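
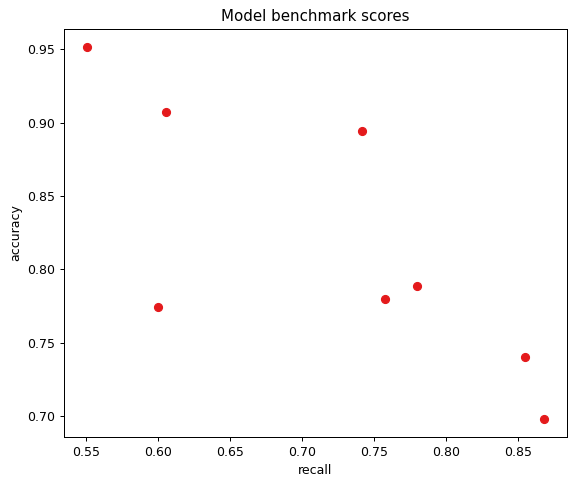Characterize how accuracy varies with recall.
negative, strong

Points are negatively correlated; strong (|r| ≈ 0.8).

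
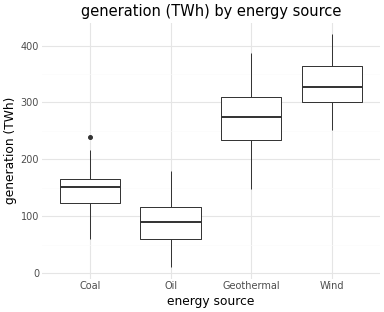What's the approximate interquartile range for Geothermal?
≈ 80

Q3 ≈ 320, Q1 ≈ 240; IQR ≈ 80.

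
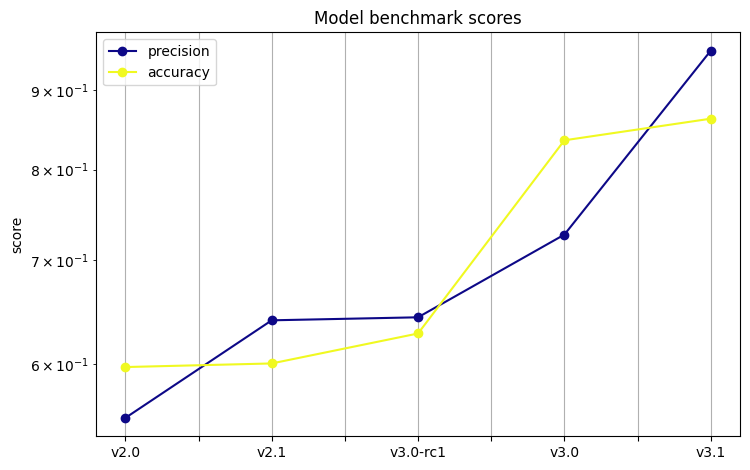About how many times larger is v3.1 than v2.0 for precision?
≈ 1.73×

v3.1 ≈ 0.95, v2.0 ≈ 0.55; 0.95/0.55 ≈ 1.73.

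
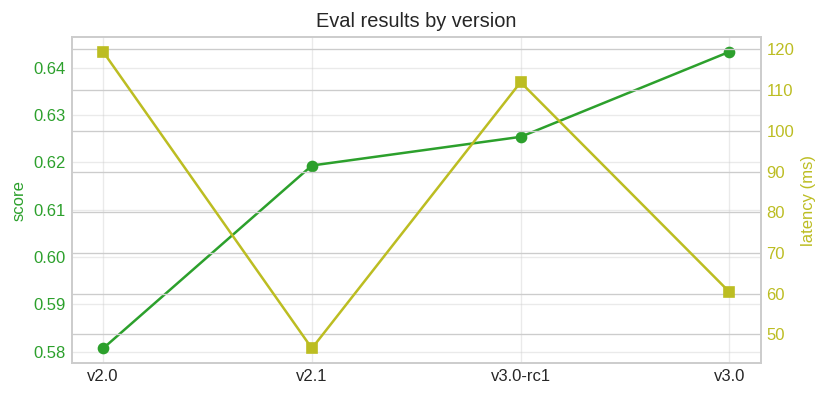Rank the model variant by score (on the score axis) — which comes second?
Top 3 (on the score axis): v3.0 ≈ 0.64, v3.0-rc1 ≈ 0.63, v2.1 ≈ 0.62.

v3.0-rc1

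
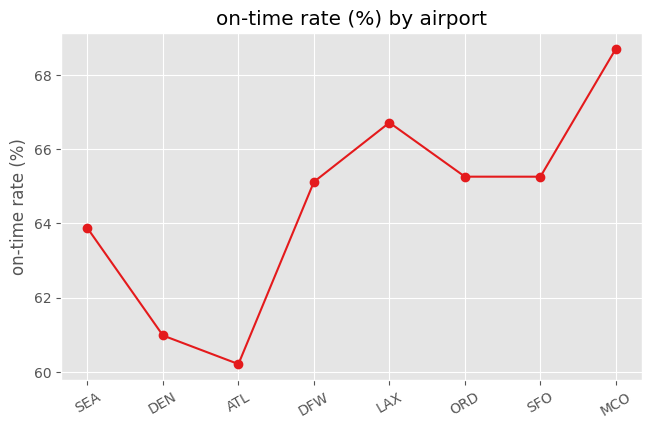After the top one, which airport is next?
LAX

Top 3: MCO ≈ 69, LAX ≈ 67, ORD ≈ 65.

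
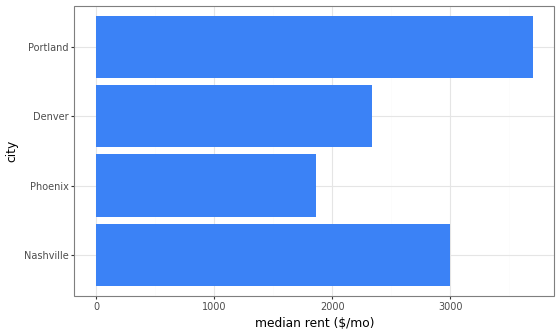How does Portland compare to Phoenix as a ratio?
Portland ≈ 3500, Phoenix ≈ 2000; 3500/2000 ≈ 1.75.

≈ 1.75×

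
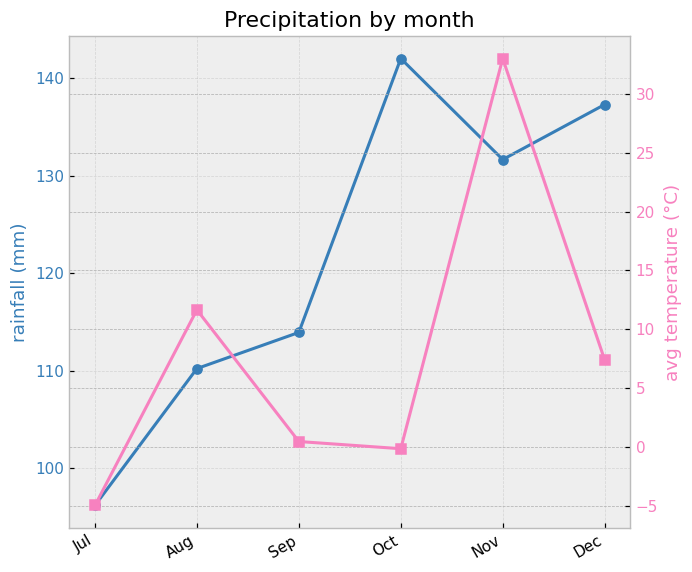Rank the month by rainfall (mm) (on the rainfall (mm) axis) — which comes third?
Nov

Top 4 (on the rainfall (mm) axis): Oct ≈ 140, Dec ≈ 135, Nov ≈ 130, Sep ≈ 115.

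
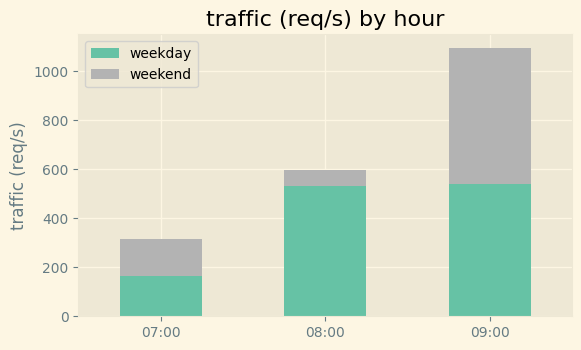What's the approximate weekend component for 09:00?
≈ 600

weekend top ≈ 1100, bottom ≈ 500; segment ≈ 600.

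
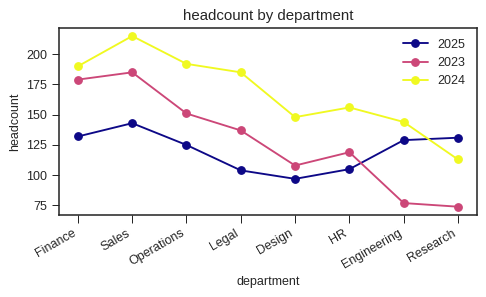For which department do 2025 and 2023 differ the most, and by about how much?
Research, ≈ 60

Research: 2025 ≈ 140, 2023 ≈ 80 → gap ≈ 60. Next-largest (Engineering) is only ≈ 40.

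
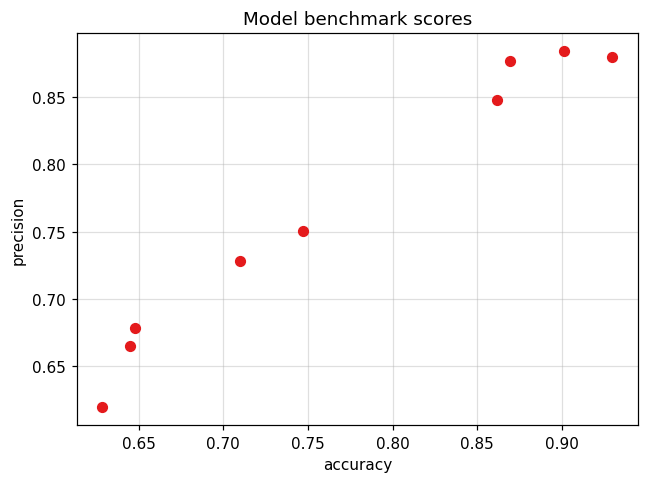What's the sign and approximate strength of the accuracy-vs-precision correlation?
positive, strong

Points are positively correlated; strong (|r| ≈ 1.0).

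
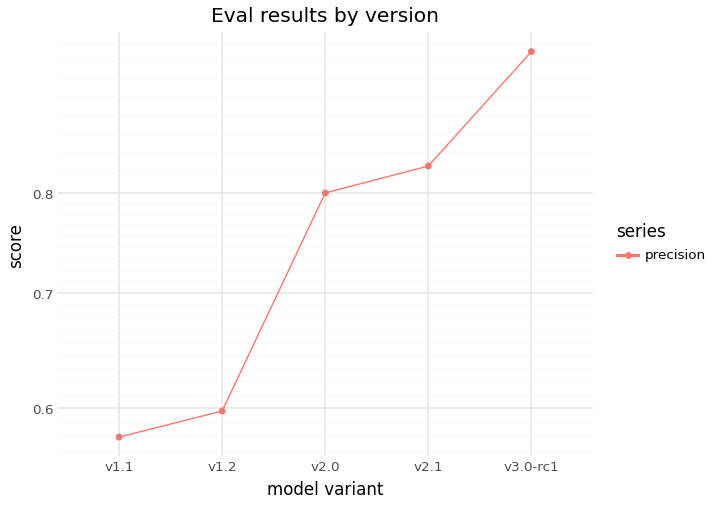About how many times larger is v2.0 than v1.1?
v2.0 ≈ 0.80, v1.1 ≈ 0.60; 0.80/0.60 ≈ 1.33.

≈ 1.33×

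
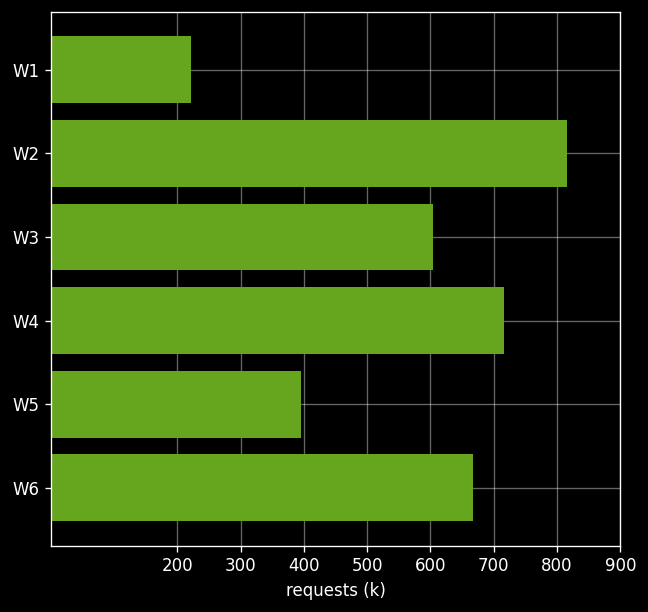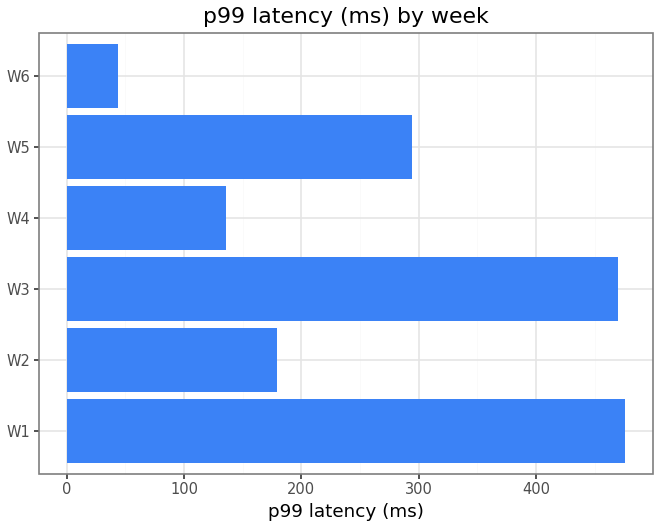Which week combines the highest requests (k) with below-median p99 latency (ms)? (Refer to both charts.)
W2

Chart 2 median p99 latency (ms) ≈ 250; below-median weeks: W2, W4, W6. Among those, W2 has the highest requests (k) (≈ 800).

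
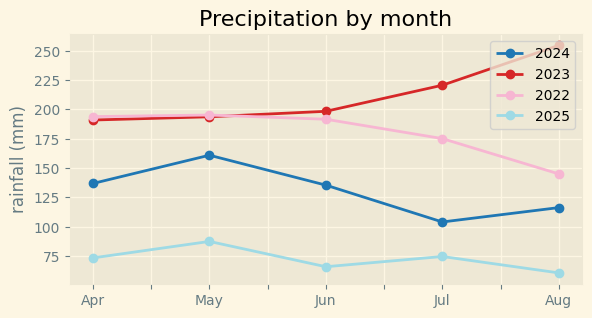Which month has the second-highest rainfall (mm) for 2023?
Jul

Top 3 for 2023: Aug ≈ 260, Jul ≈ 220, Jun ≈ 200.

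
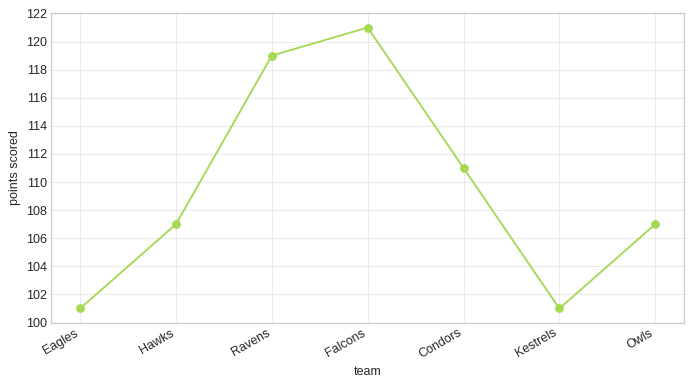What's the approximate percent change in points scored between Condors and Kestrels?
≈ -10.7%

Condors ≈ 112, Kestrels ≈ 100; (100 − 112) / 112 ≈ -10.7%.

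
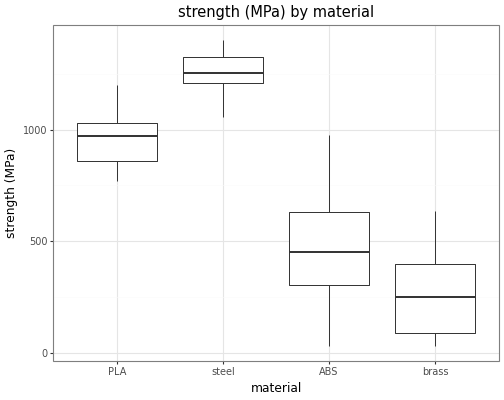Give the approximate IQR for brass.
Q3 ≈ 400, Q1 ≈ 100; IQR ≈ 300.

≈ 300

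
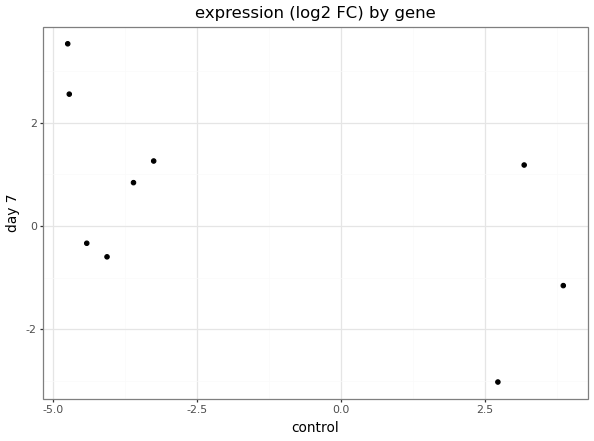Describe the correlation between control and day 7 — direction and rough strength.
Points are negatively correlated; moderate (|r| ≈ 0.6).

negative, moderate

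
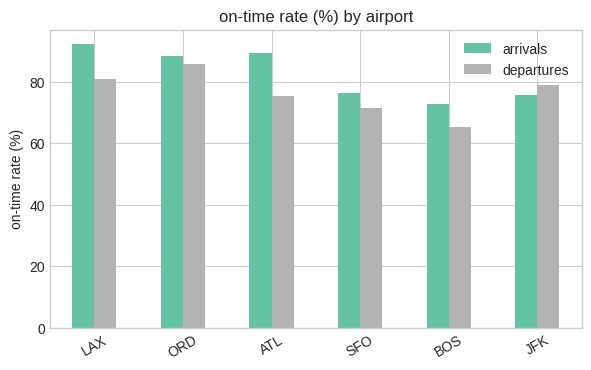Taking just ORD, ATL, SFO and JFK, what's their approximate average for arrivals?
(90 + 90 + 80 + 80) / 4 ≈ 85.

≈ 85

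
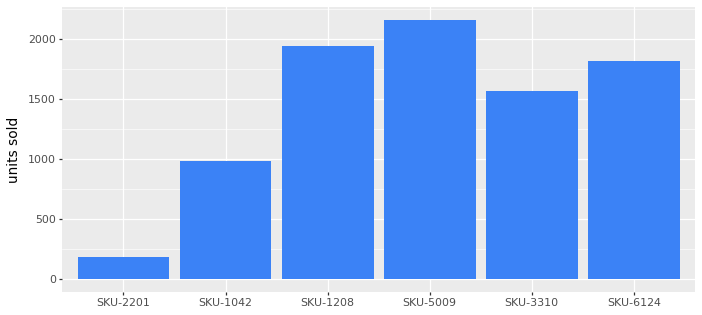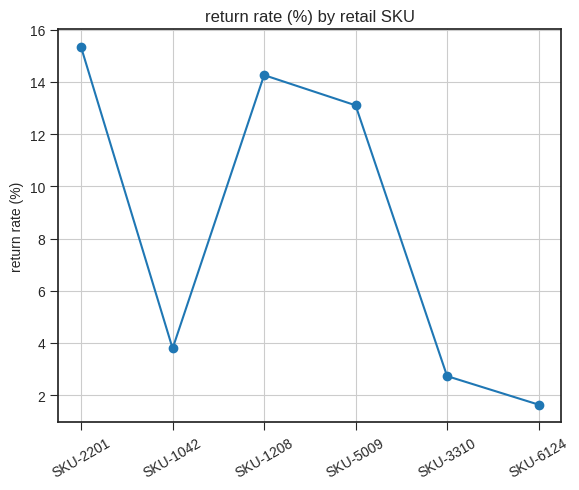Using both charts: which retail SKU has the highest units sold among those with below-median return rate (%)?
SKU-6124

Chart 2 median return rate (%) ≈ 8; below-median retail SKUs: SKU-1042, SKU-3310, SKU-6124. Among those, SKU-6124 has the highest units sold (≈ 1800).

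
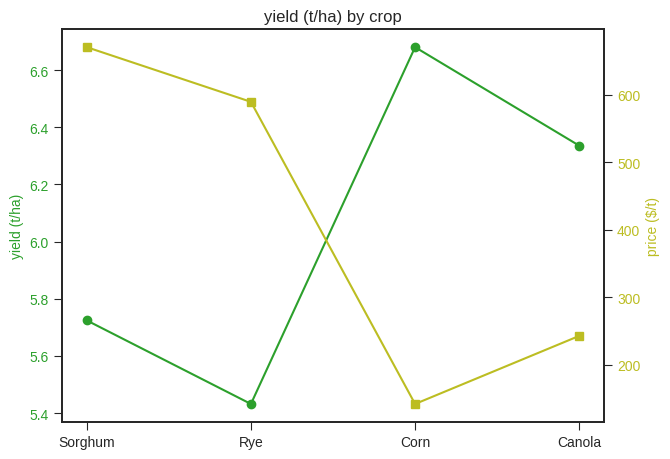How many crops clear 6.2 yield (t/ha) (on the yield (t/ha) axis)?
Above 6.2: Corn, Canola.

2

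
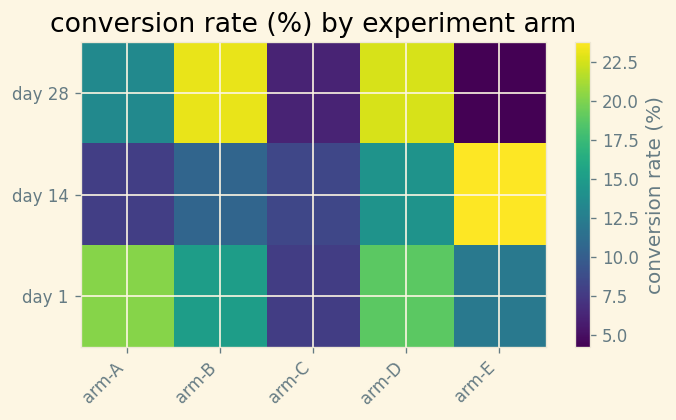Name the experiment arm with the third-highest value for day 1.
Top 4 for day 1: arm-A ≈ 20, arm-D ≈ 18, arm-B ≈ 16, arm-E ≈ 12.

arm-B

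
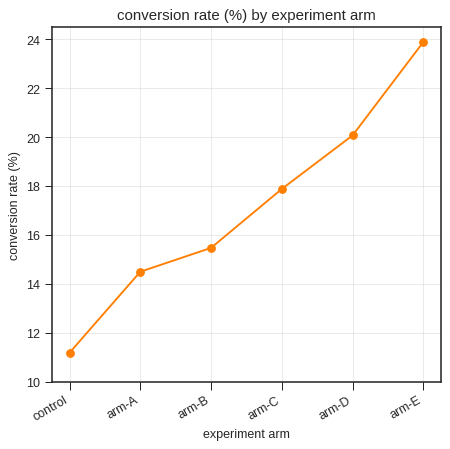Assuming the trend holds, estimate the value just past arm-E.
Last three: 18, 20, 24 → slope ≈ 3/step → next ≈ 27.

≈ 27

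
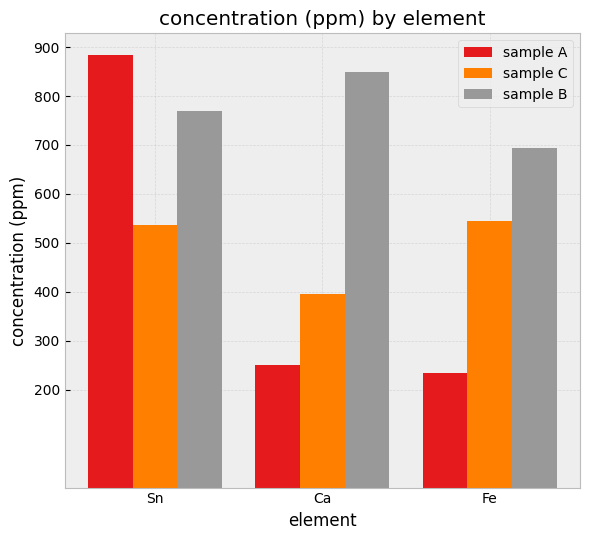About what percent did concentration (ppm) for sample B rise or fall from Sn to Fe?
Sn ≈ 800, Fe ≈ 700; (700 − 800) / 800 ≈ -12.5%.

≈ -12.5%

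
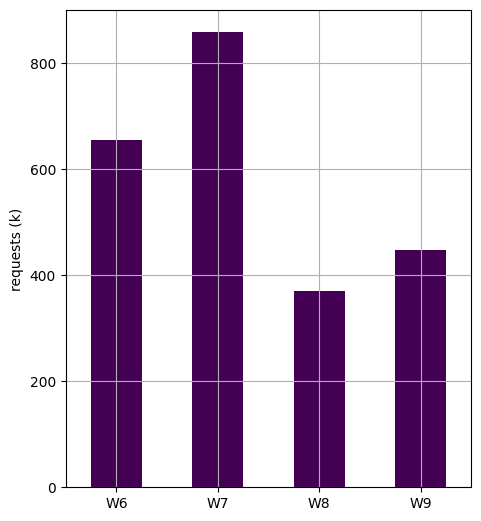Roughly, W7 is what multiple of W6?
≈ 1.29×

W7 ≈ 900, W6 ≈ 700; 900/700 ≈ 1.29.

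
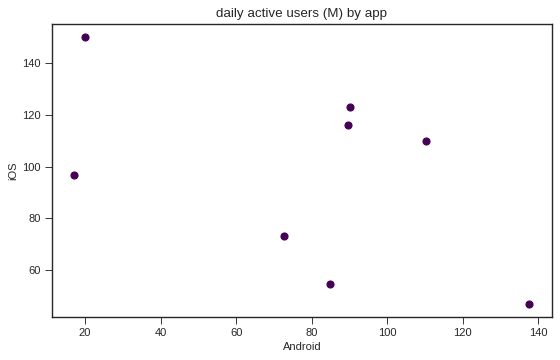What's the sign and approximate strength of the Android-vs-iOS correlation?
Points are negatively correlated; moderate (|r| ≈ 0.5).

negative, moderate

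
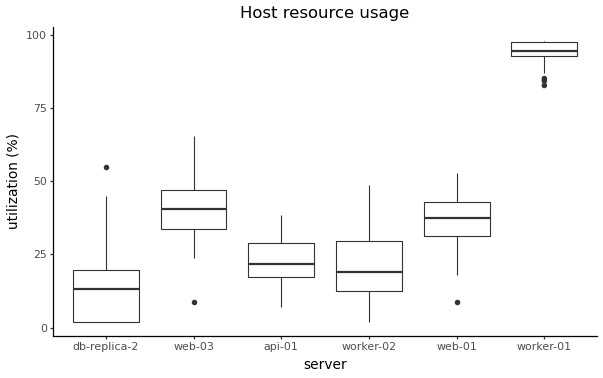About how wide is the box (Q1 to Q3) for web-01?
Q3 ≈ 40, Q1 ≈ 30; IQR ≈ 10.

≈ 10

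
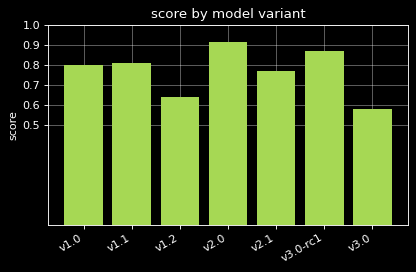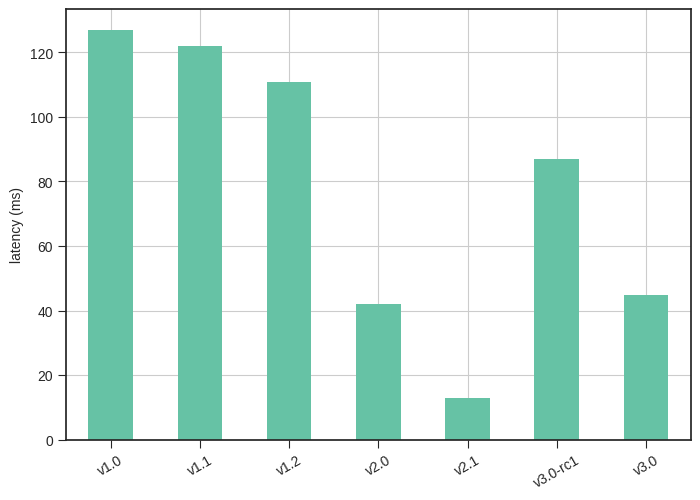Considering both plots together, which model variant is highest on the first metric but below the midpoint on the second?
Chart 2 median latency (ms) ≈ 80; below-median model variants: v2.0, v2.1, v3.0. Among those, v2.0 has the highest score (≈ 0.9).

v2.0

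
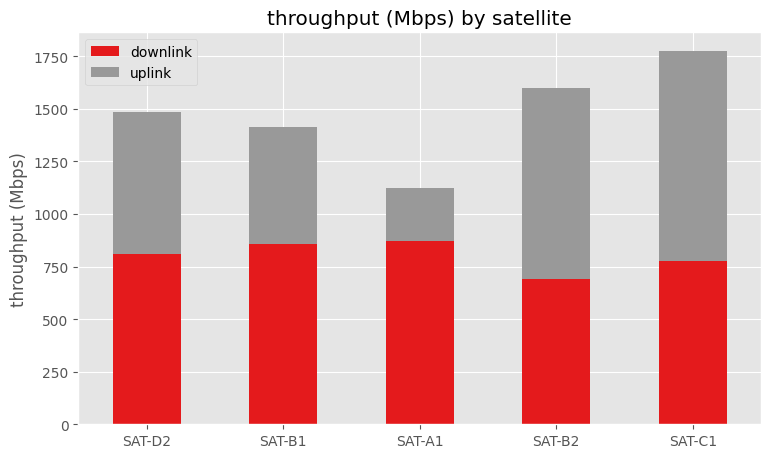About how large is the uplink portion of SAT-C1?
≈ 1000

uplink top ≈ 1800, bottom ≈ 800; segment ≈ 1000.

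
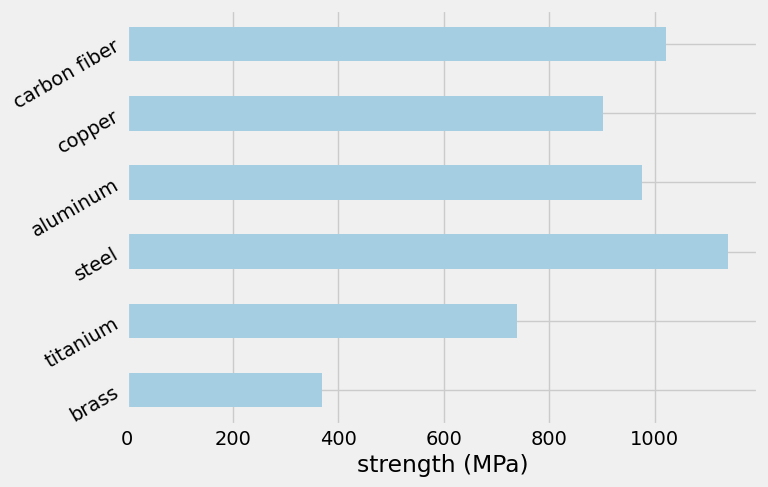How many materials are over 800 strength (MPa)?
Above 800: steel, aluminum, copper, carbon fiber.

4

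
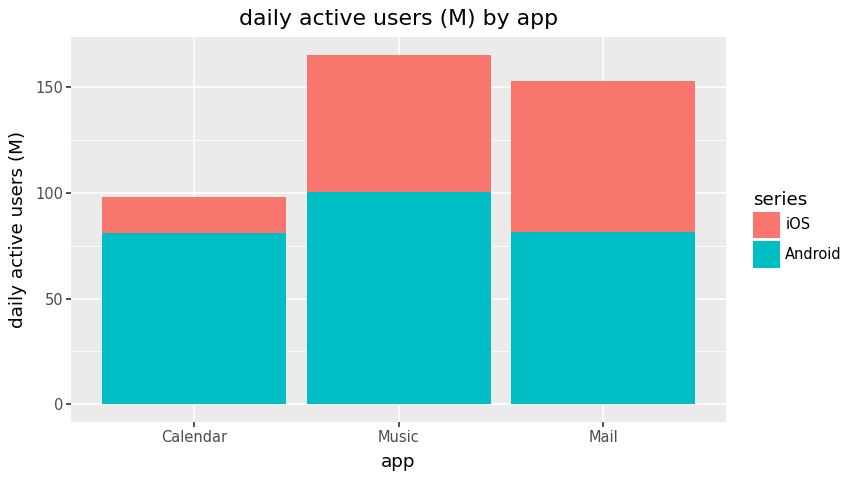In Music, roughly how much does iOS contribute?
iOS top ≈ 160, bottom ≈ 100; segment ≈ 60.

≈ 60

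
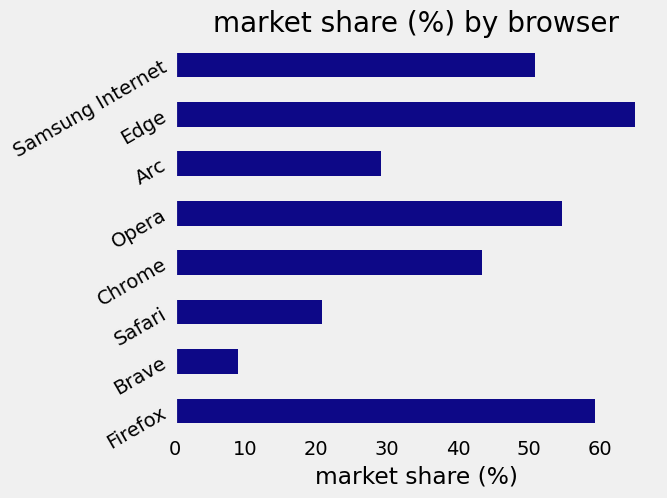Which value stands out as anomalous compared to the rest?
Brave ≈ 10; the rest sit between ≈ 20 and ≈ 60.

Brave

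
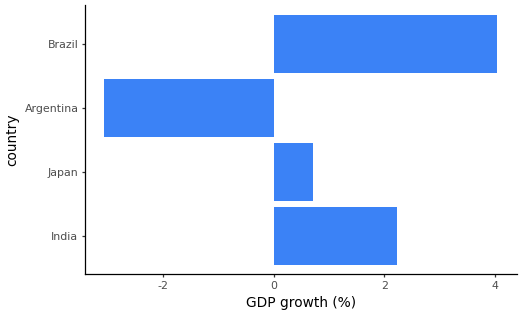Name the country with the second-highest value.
Top 3: Brazil ≈ 4, India ≈ 2, Japan ≈ 1.

India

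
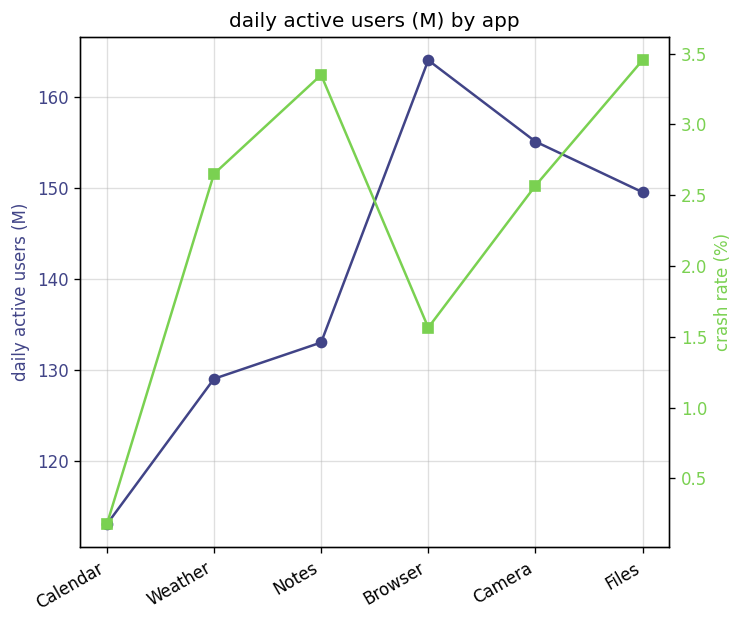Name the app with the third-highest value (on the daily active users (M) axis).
Top 4 (on the daily active users (M) axis): Browser ≈ 165, Camera ≈ 155, Files ≈ 150, Notes ≈ 135.

Files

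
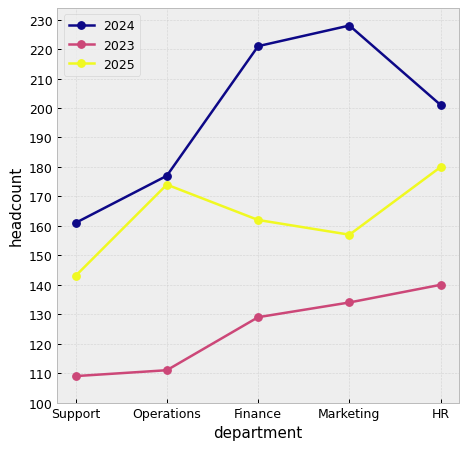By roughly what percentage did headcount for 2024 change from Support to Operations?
≈ +12.5%

Support ≈ 160, Operations ≈ 180; (180 − 160) / 160 ≈ +12.5%.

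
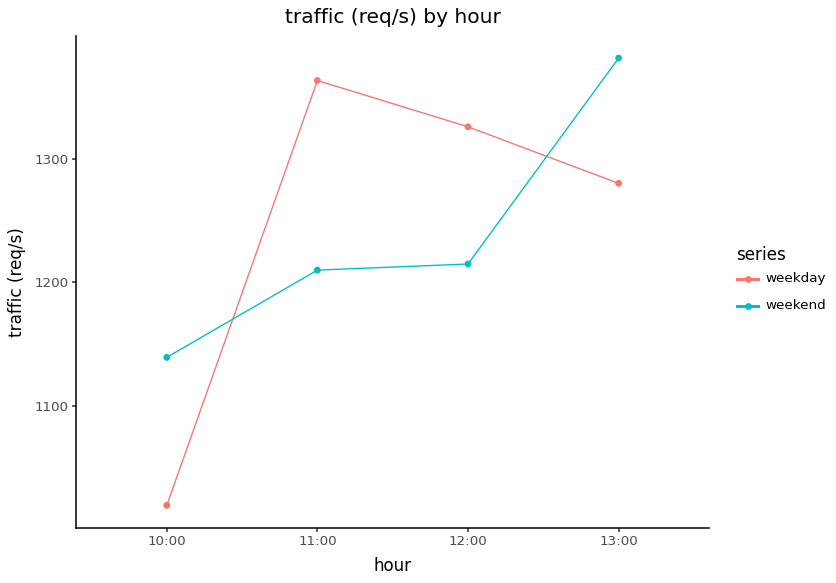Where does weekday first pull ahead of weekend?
10:00: weekday ≈ 1000 vs weekend ≈ 1150 (not yet); 11:00: weekday ≈ 1350 vs weekend ≈ 1200 (first crossover).

11:00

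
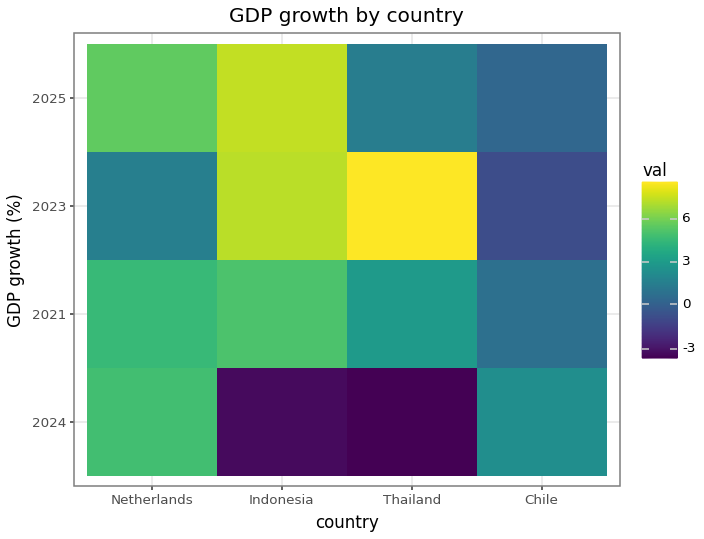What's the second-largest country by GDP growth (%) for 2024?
Chile

Top 3 for 2024: Netherlands ≈ 4, Chile ≈ 2, Indonesia ≈ -4.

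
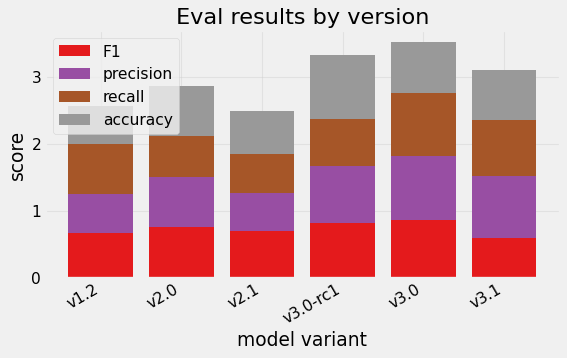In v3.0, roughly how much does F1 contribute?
F1 top ≈ 1.0, bottom ≈ 0.0; segment ≈ 1.0.

≈ 1.0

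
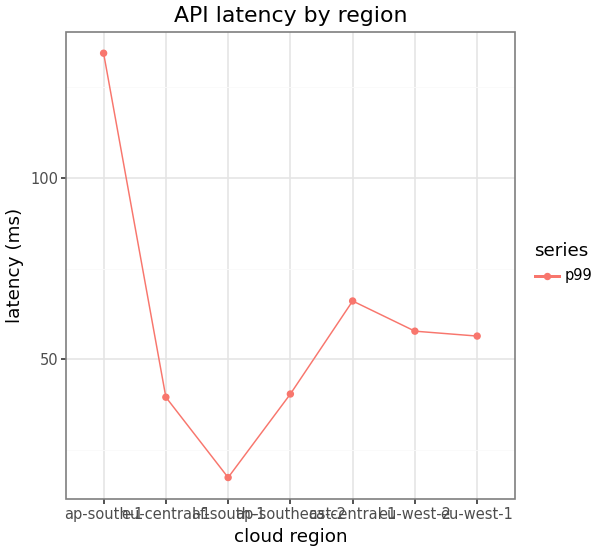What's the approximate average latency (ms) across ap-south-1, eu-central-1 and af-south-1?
≈ 63

(130 + 40 + 20) / 3 ≈ 63.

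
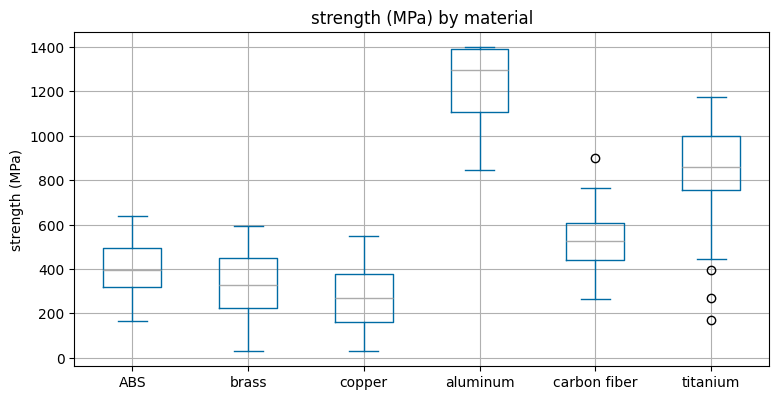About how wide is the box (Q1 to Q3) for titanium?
≈ 200

Q3 ≈ 1000, Q1 ≈ 800; IQR ≈ 200.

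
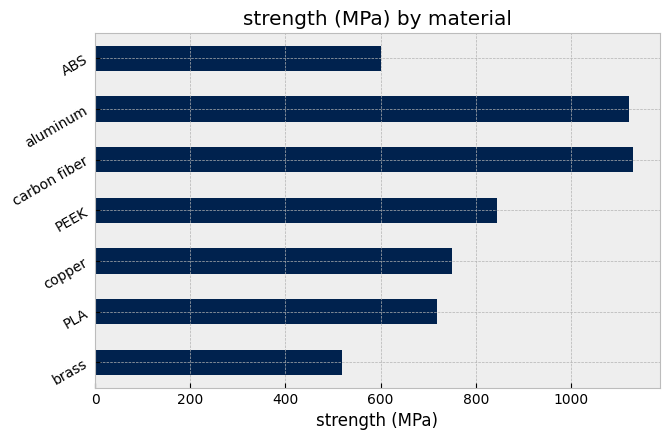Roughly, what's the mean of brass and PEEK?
(500 + 800) / 2 ≈ 650.

≈ 650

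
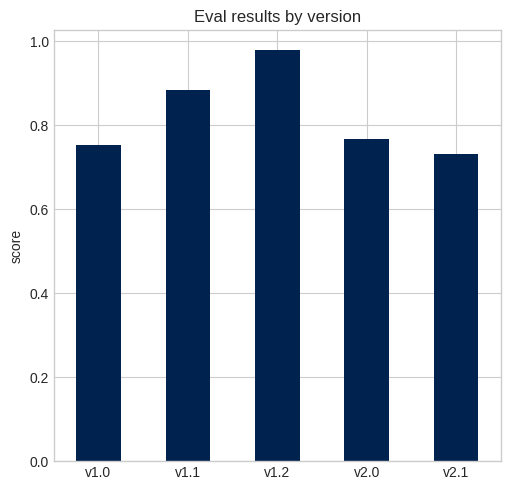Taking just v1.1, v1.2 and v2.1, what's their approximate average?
≈ 0.87

(0.9 + 1.0 + 0.7) / 3 ≈ 0.87.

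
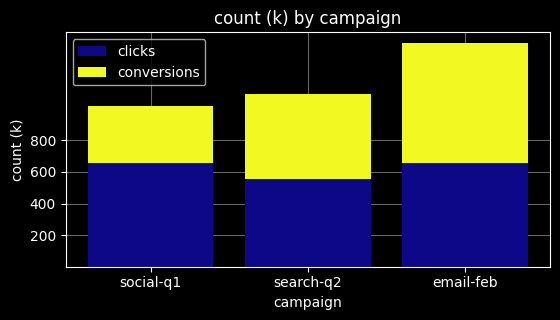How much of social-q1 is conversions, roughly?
conversions top ≈ 1000, bottom ≈ 600; segment ≈ 400.

≈ 400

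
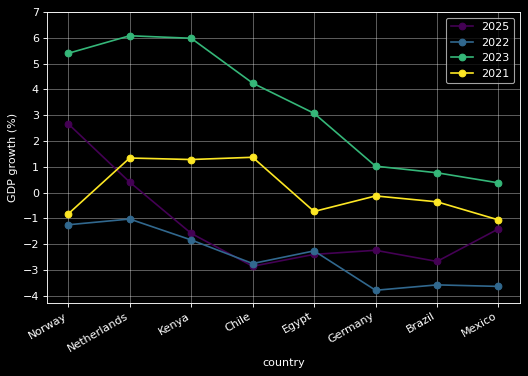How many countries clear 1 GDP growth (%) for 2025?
1

Above 1: Norway.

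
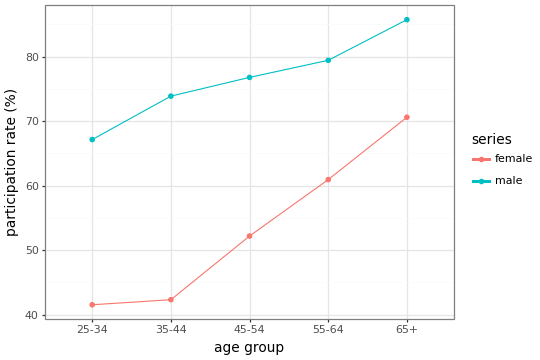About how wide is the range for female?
Max 65+ ≈ 70, min 25-34 ≈ 40; range ≈ 30.

≈ 30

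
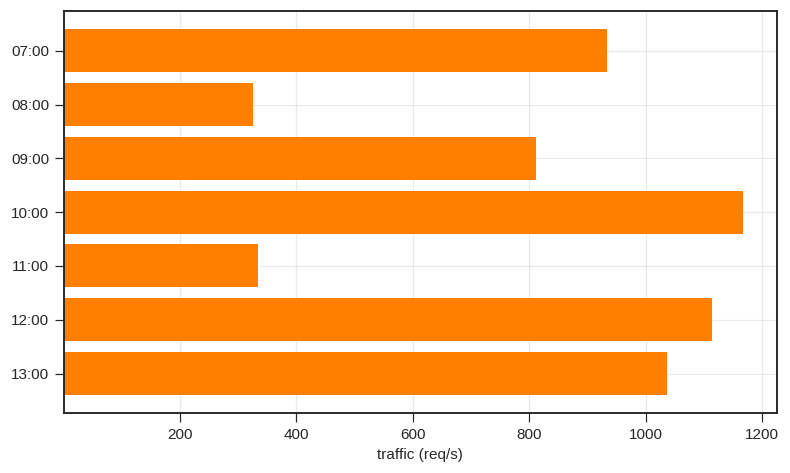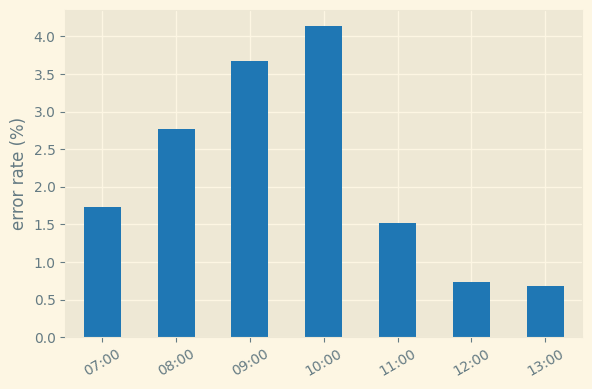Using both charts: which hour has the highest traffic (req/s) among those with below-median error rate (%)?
12:00

Chart 2 median error rate (%) ≈ 1.5; below-median hours: 11:00, 12:00, 13:00. Among those, 12:00 has the highest traffic (req/s) (≈ 1200).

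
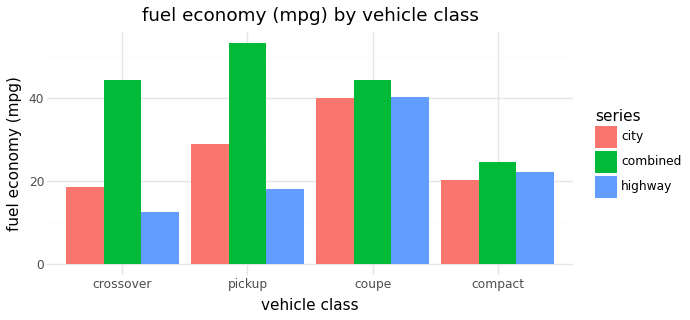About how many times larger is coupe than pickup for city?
≈ 1.33×

coupe ≈ 40, pickup ≈ 30; 40/30 ≈ 1.33.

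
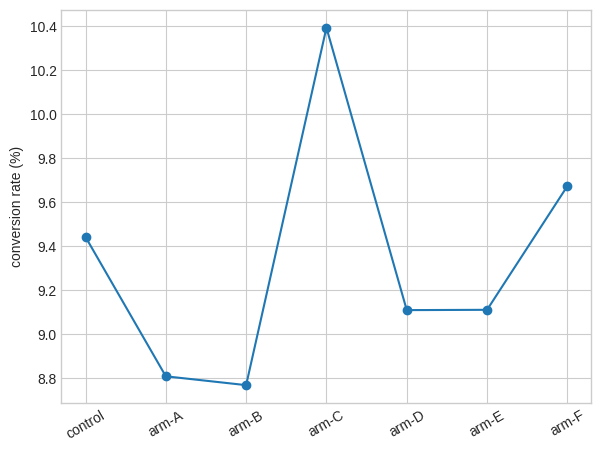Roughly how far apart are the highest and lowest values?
Max arm-C ≈ 10.4, min arm-B ≈ 8.8; range ≈ 1.6.

≈ 1.6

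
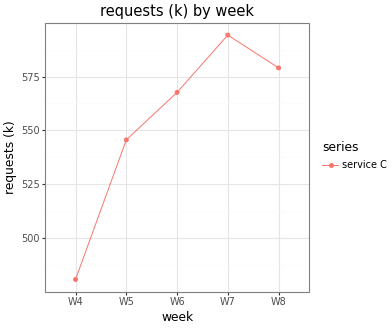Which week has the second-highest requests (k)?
W8

Top 3: W7 ≈ 590, W8 ≈ 580, W6 ≈ 570.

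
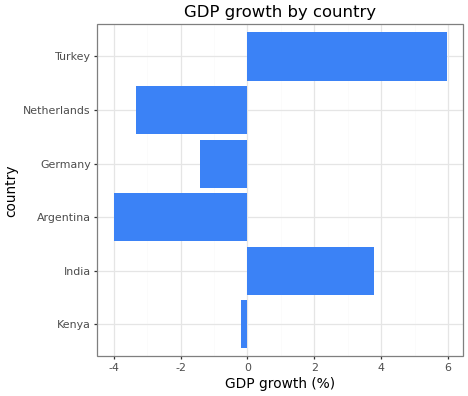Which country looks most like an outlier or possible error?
Turkey

Turkey ≈ 6; the rest sit between ≈ -4 and ≈ 4.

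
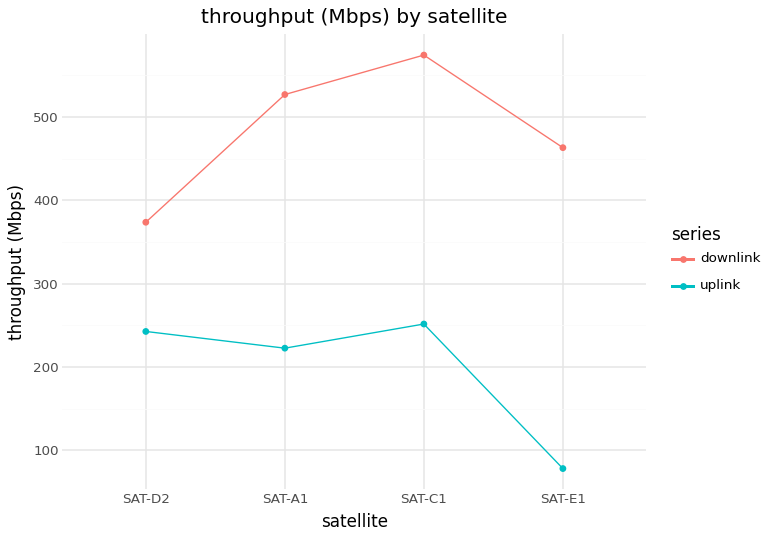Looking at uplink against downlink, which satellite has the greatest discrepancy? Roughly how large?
SAT-E1: uplink ≈ 100, downlink ≈ 450 → gap ≈ 350. Next-largest (SAT-C1) is only ≈ 300.

SAT-E1, ≈ 350 Mbps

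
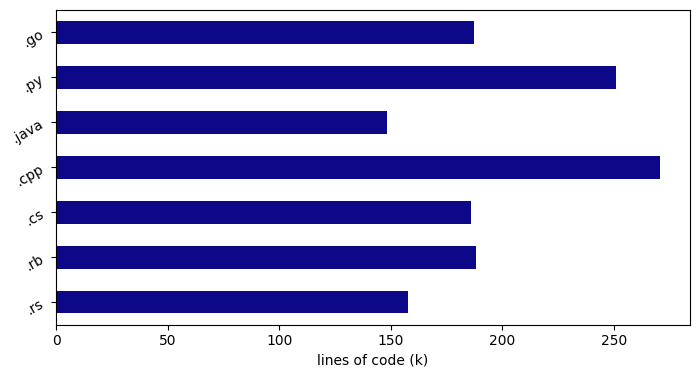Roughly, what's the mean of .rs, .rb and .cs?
(150 + 200 + 175) / 3 ≈ 175.

≈ 175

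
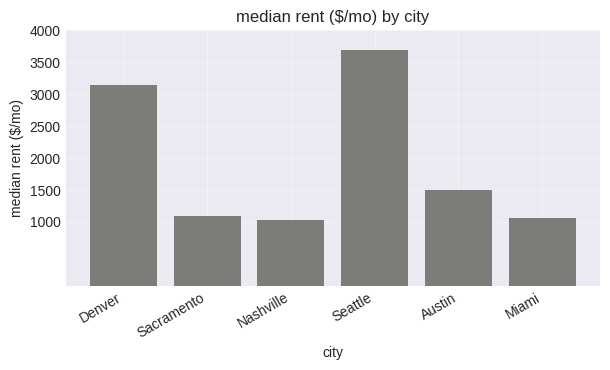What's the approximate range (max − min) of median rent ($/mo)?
Max Seattle ≈ 3500, min Nashville ≈ 1000; range ≈ 2500.

≈ 2500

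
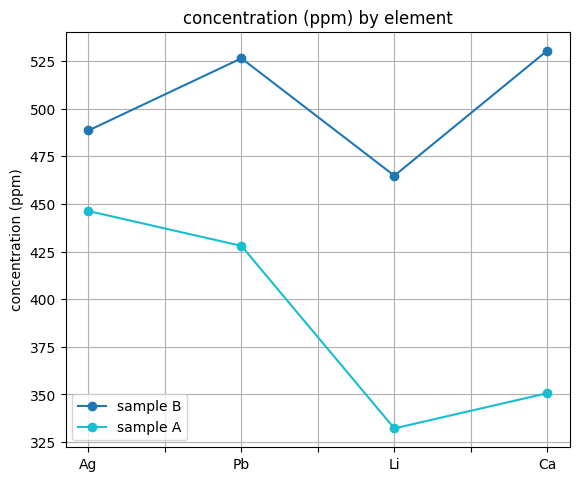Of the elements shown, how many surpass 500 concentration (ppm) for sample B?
Above 500: Pb, Ca.

2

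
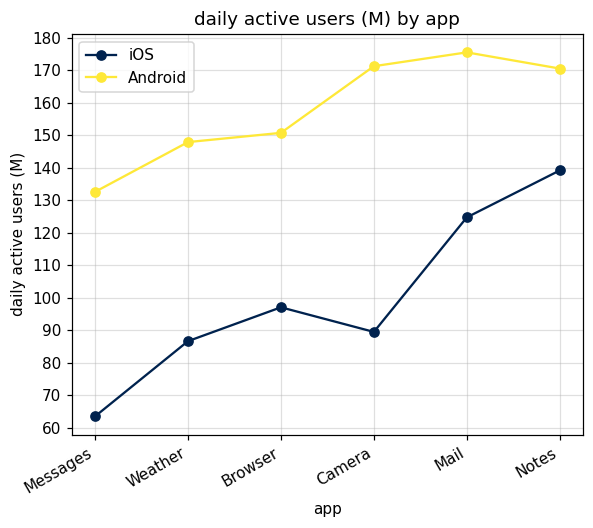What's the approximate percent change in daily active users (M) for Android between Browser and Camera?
≈ +13.3%

Browser ≈ 150, Camera ≈ 170; (170 − 150) / 150 ≈ +13.3%.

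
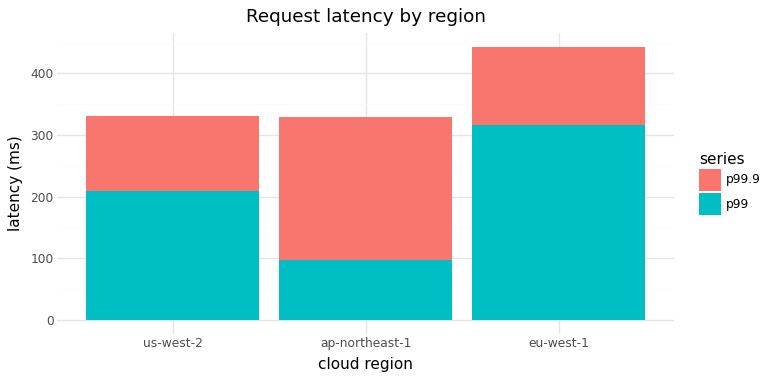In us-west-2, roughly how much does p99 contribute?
≈ 200

p99 top ≈ 200, bottom ≈ 0; segment ≈ 200.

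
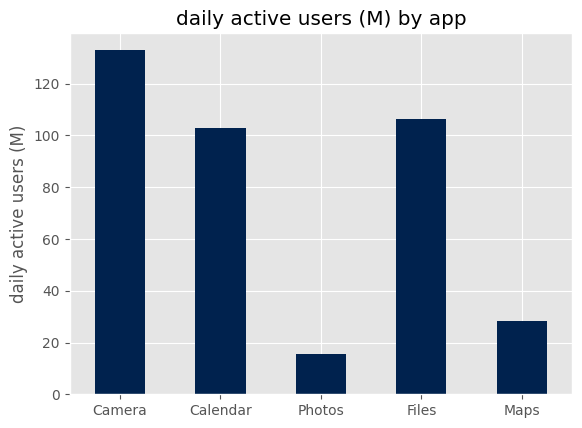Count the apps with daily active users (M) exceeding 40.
3

Above 40: Camera, Calendar, Files.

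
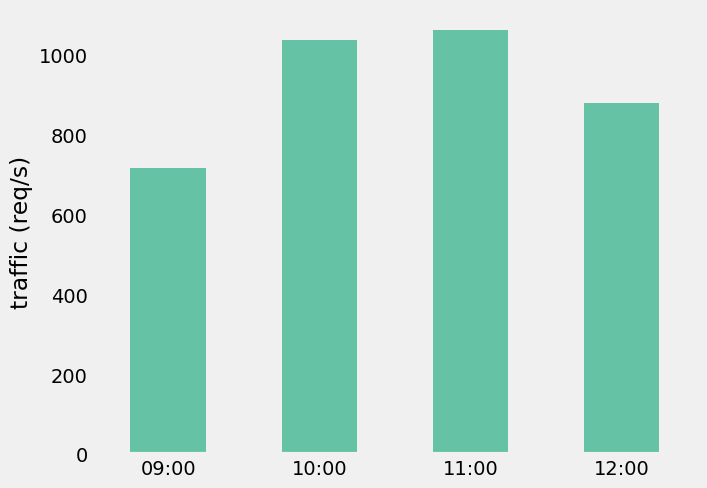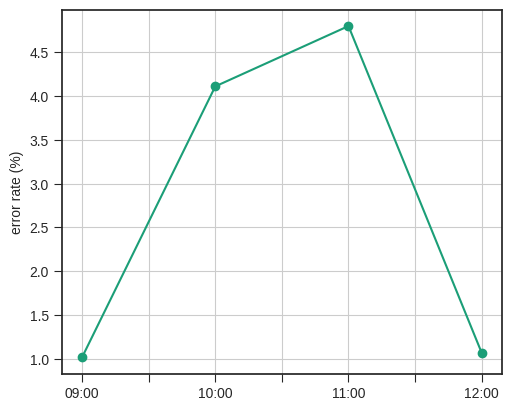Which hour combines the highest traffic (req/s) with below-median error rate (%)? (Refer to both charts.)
Chart 2 median error rate (%) ≈ 2.5; below-median hours: 09:00, 12:00. Among those, 12:00 has the highest traffic (req/s) (≈ 900).

12:00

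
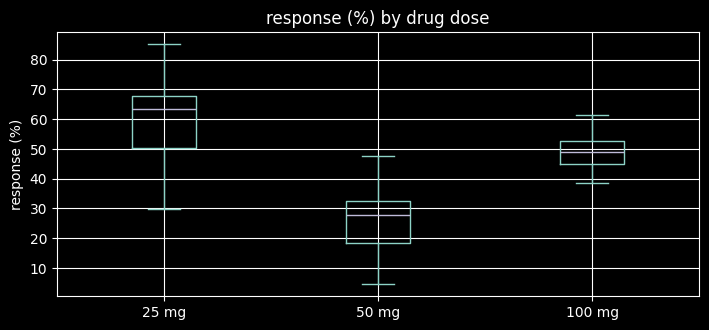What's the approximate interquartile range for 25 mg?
Q3 ≈ 70, Q1 ≈ 50; IQR ≈ 20.

≈ 20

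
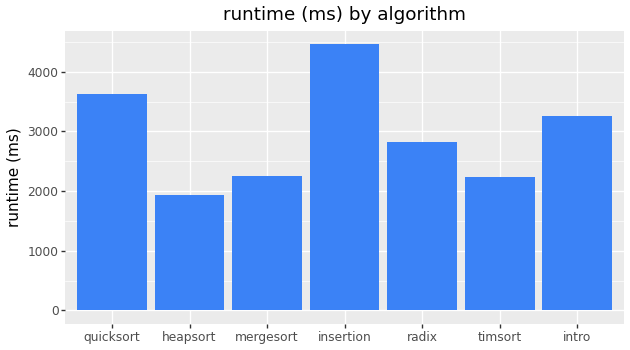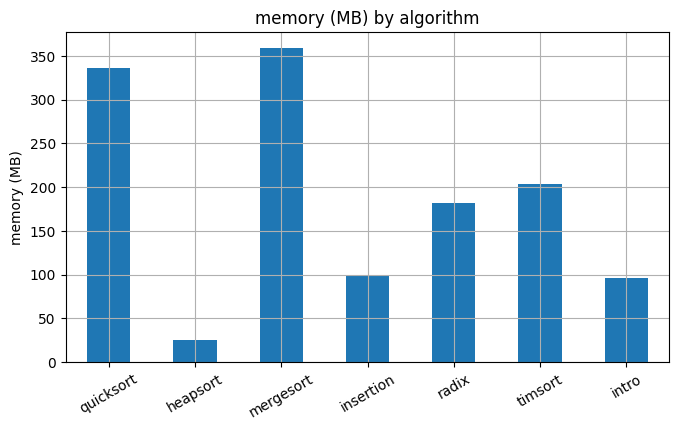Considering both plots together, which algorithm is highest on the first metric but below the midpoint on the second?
Chart 2 median memory (MB) ≈ 200; below-median algorithms: heapsort, insertion, intro. Among those, insertion has the highest runtime (ms) (≈ 4500).

insertion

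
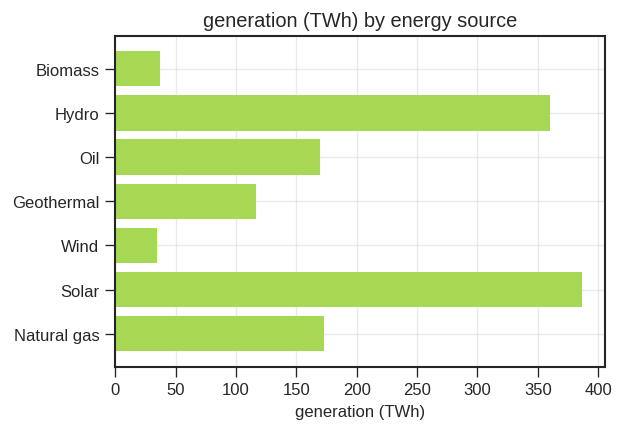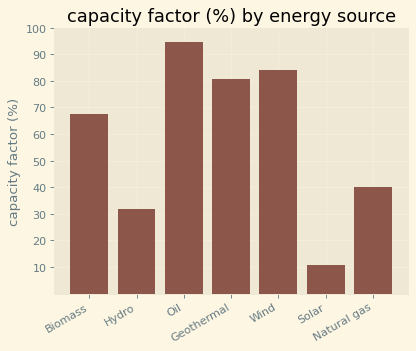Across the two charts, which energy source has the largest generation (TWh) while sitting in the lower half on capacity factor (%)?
Solar

Chart 2 median capacity factor (%) ≈ 70; below-median energy sources: Hydro, Solar, Natural gas. Among those, Solar has the highest generation (TWh) (≈ 400).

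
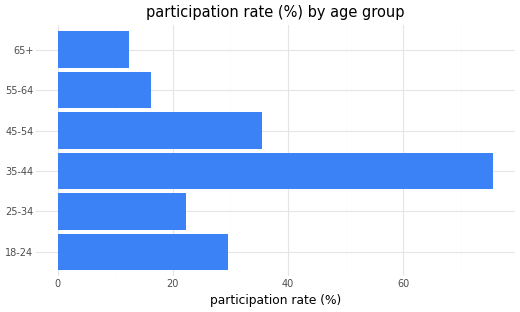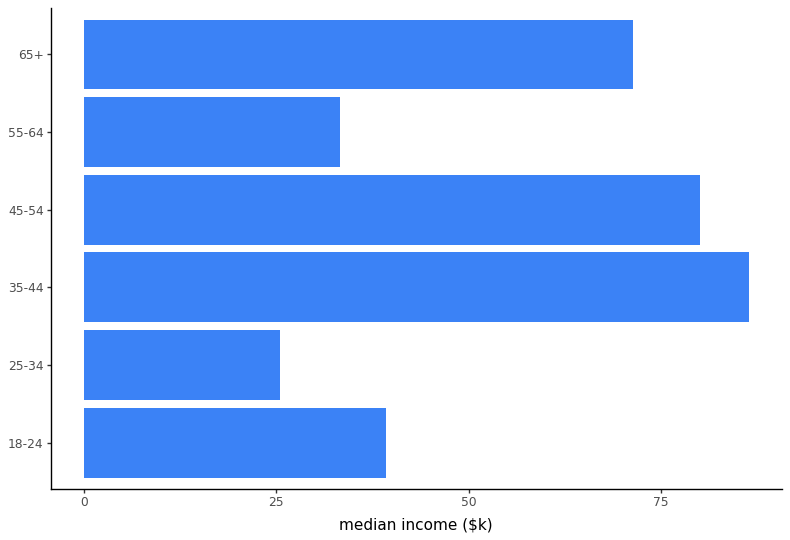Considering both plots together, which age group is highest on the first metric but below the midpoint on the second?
18-24

Chart 2 median median income ($k) ≈ 60; below-median age groups: 18-24, 25-34, 55-64. Among those, 18-24 has the highest participation rate (%) (≈ 30).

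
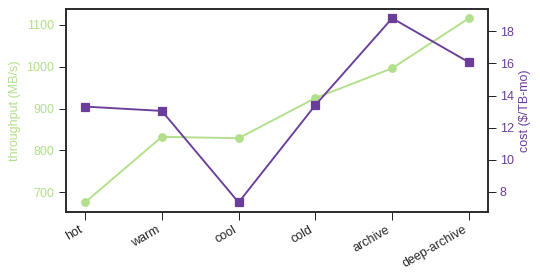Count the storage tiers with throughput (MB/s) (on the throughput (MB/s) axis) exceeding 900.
3

Above 900: cold, archive, deep-archive.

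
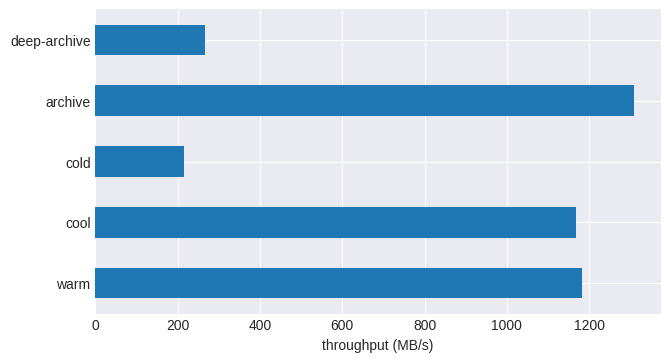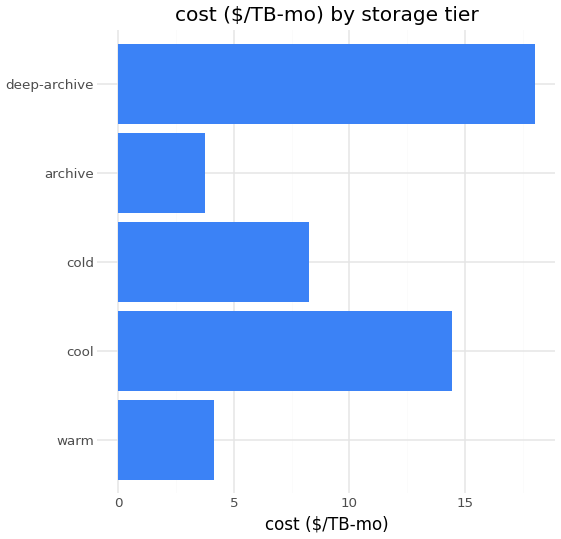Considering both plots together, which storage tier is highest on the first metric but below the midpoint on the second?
Chart 2 median cost ($/TB-mo) ≈ 8; below-median storage tiers: warm, archive. Among those, archive has the highest throughput (MB/s) (≈ 1400).

archive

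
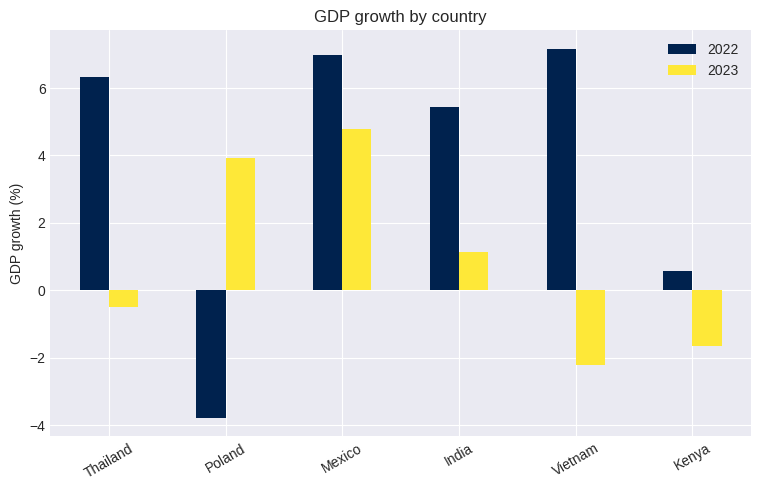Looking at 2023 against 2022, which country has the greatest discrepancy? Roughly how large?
Vietnam, ≈ 9 %

Vietnam: 2023 ≈ -2, 2022 ≈ 7 → gap ≈ 9. Next-largest (Poland) is only ≈ 8.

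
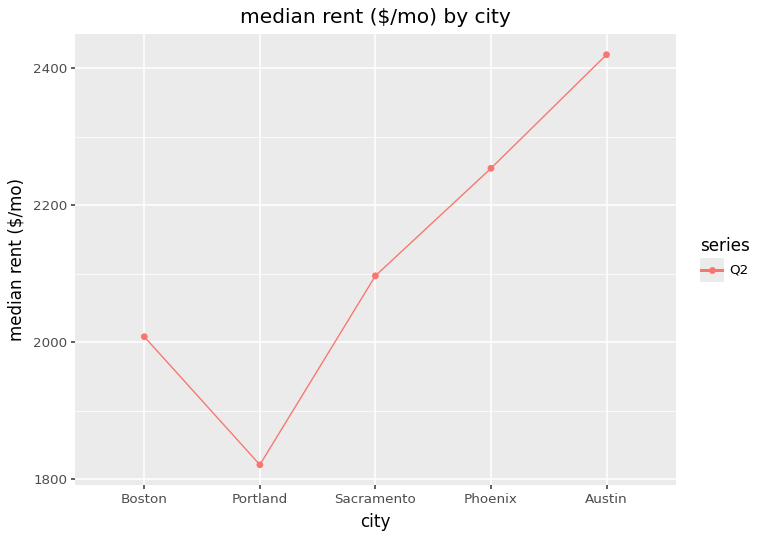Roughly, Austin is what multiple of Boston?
Austin ≈ 2400, Boston ≈ 2000; 2400/2000 ≈ 1.2.

≈ 1.2×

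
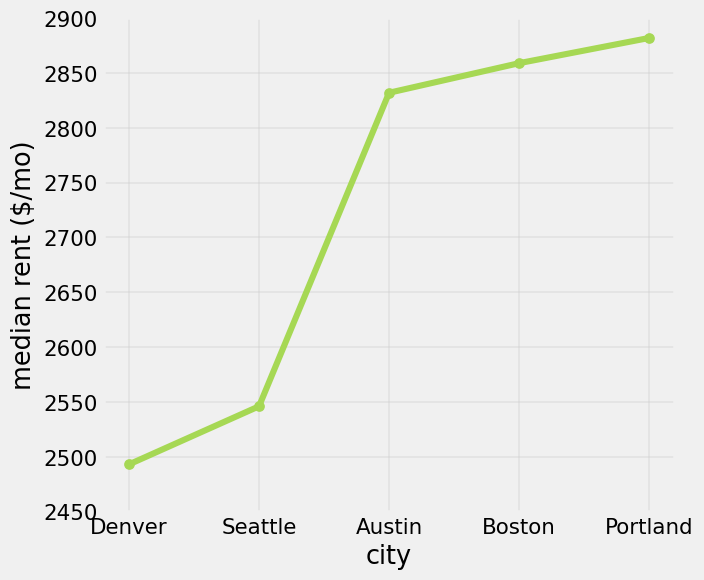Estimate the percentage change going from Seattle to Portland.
Seattle ≈ 2550, Portland ≈ 2900; (2900 − 2550) / 2550 ≈ +13.7%.

≈ +13.7%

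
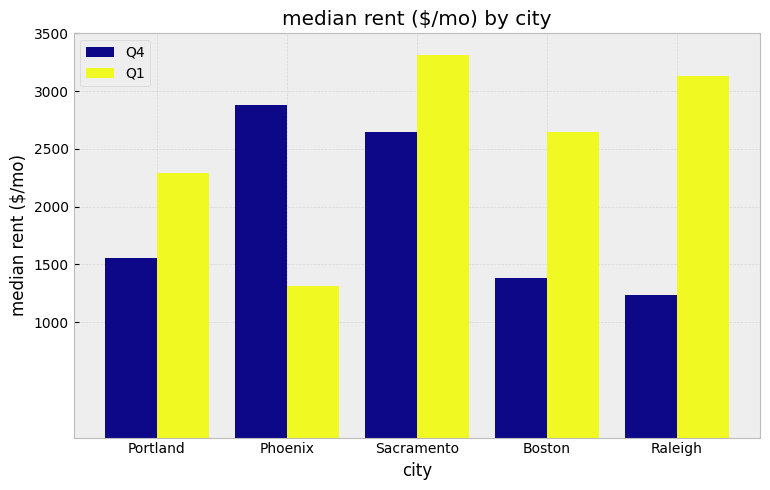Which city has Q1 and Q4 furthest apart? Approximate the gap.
Raleigh: Q1 ≈ 3000, Q4 ≈ 1000 → gap ≈ 2000. Next-largest (Phoenix) is only ≈ 1500.

Raleigh, ≈ 2000 $/mo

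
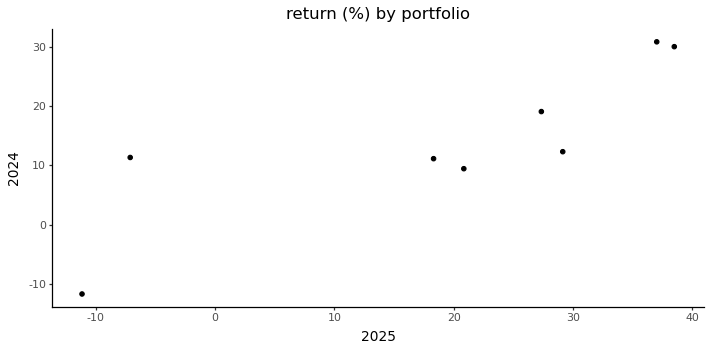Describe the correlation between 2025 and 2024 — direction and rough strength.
positive, strong

Points are positively correlated; strong (|r| ≈ 0.8).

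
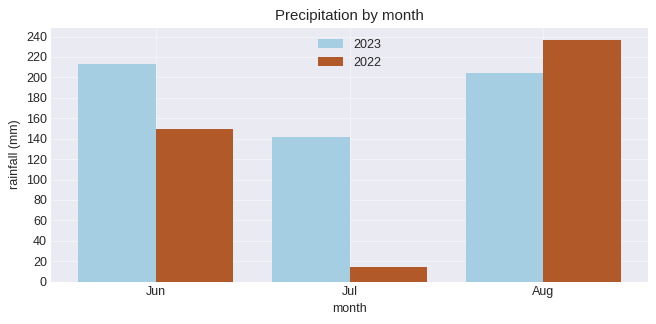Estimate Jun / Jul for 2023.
≈ 1.57×

Jun ≈ 220, Jul ≈ 140; 220/140 ≈ 1.57.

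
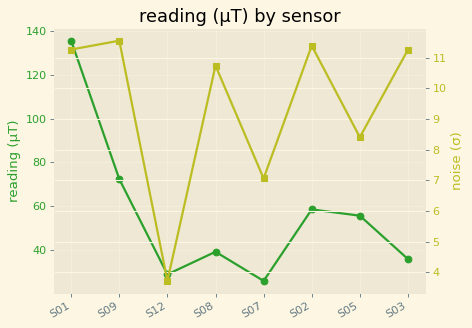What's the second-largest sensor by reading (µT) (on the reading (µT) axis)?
Top 3 (on the reading (µT) axis): S01 ≈ 140, S09 ≈ 70, S02 ≈ 60.

S09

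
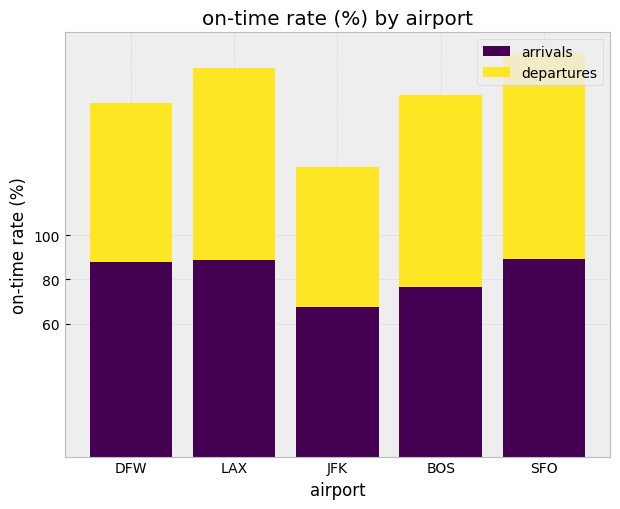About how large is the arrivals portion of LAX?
arrivals top ≈ 80, bottom ≈ 0; segment ≈ 80.

≈ 80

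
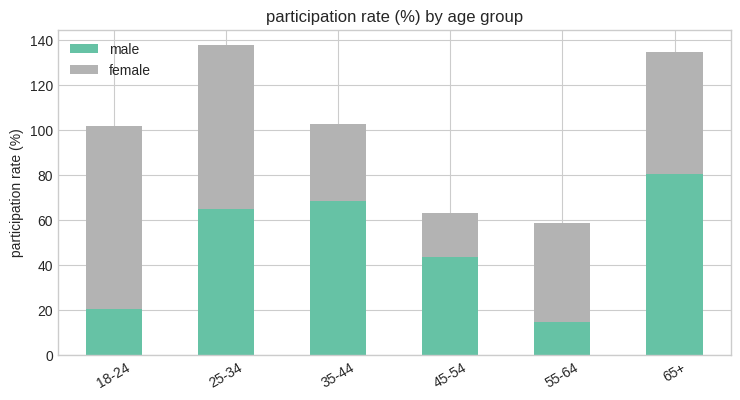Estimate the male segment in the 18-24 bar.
male top ≈ 20, bottom ≈ 0; segment ≈ 20.

≈ 20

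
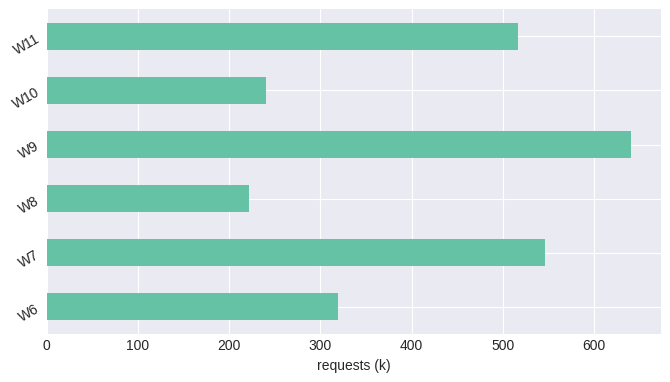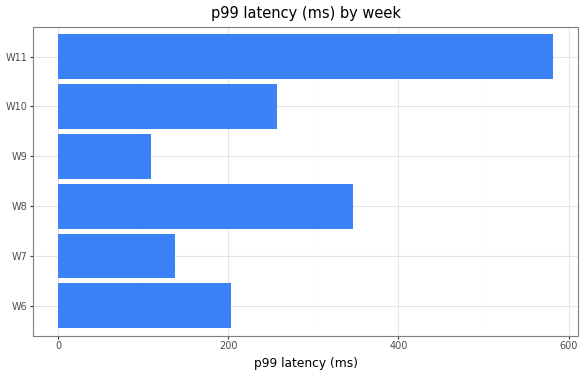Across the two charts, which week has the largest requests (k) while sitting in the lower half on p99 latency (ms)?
W9

Chart 2 median p99 latency (ms) ≈ 200; below-median weeks: W6, W7, W9. Among those, W9 has the highest requests (k) (≈ 600).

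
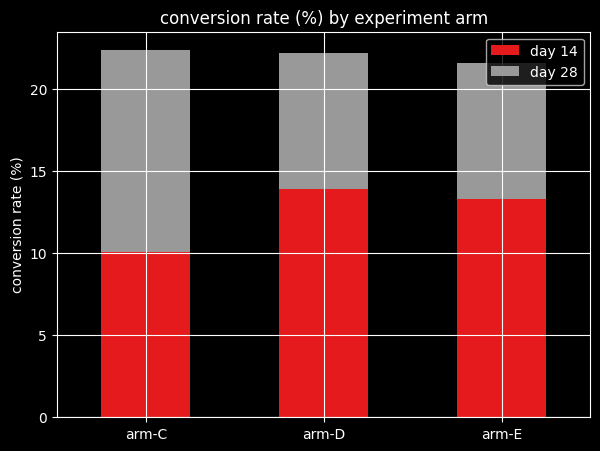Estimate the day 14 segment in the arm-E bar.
day 14 top ≈ 14, bottom ≈ 0; segment ≈ 14.

≈ 14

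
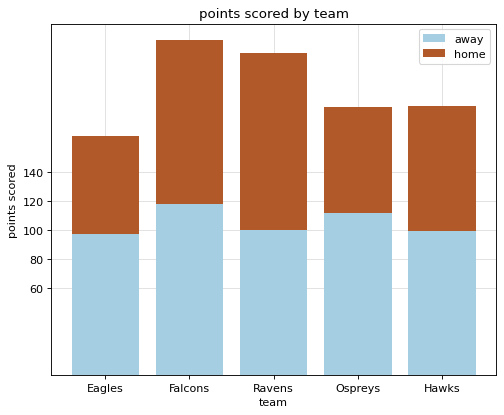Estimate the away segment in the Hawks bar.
away top ≈ 100, bottom ≈ 0; segment ≈ 100.

≈ 100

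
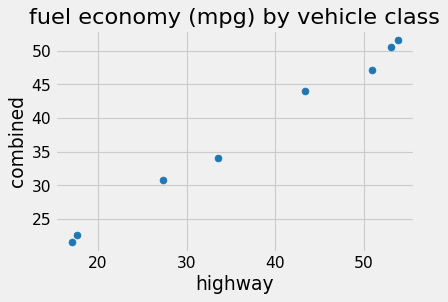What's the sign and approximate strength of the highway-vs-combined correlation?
positive, strong

Points are positively correlated; strong (|r| ≈ 1.0).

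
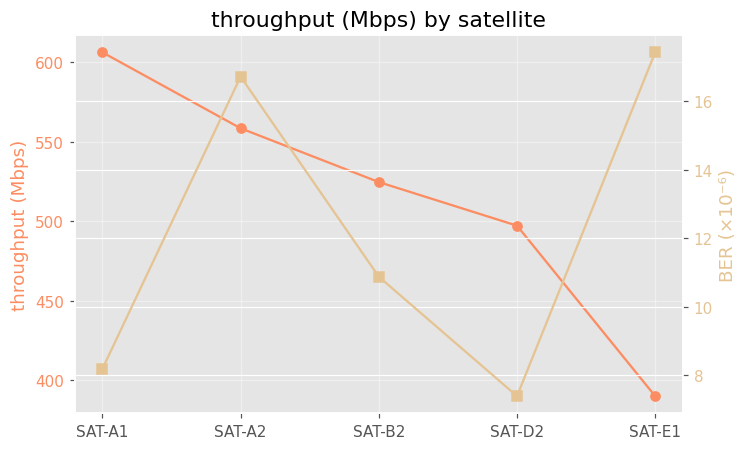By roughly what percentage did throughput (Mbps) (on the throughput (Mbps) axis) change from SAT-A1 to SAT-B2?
≈ -13.3%

SAT-A1 ≈ 600, SAT-B2 ≈ 520; (520 − 600) / 600 ≈ -13.3%.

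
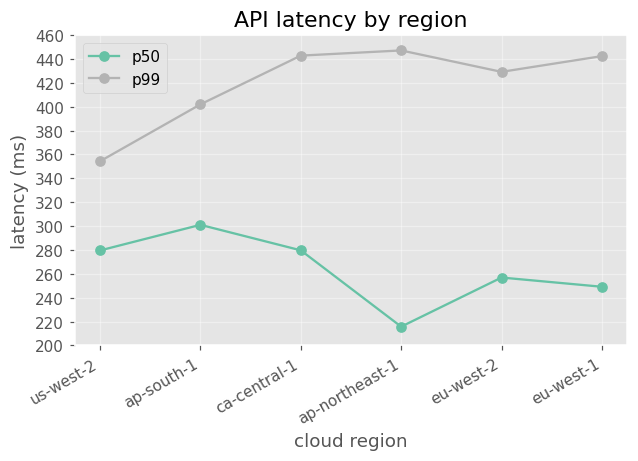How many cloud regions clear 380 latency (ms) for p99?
Above 380: ap-south-1, ca-central-1, ap-northeast-1, eu-west-2, eu-west-1.

5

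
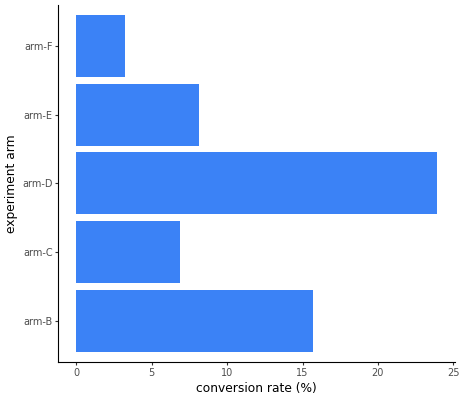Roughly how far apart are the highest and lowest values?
Max arm-D ≈ 24, min arm-F ≈ 4; range ≈ 20.

≈ 20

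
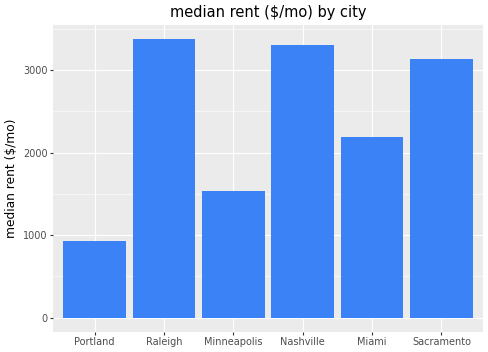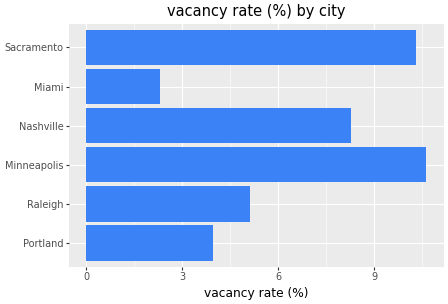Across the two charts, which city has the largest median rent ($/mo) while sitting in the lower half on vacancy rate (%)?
Chart 2 median vacancy rate (%) ≈ 7; below-median cities: Portland, Raleigh, Miami. Among those, Raleigh has the highest median rent ($/mo) (≈ 3500).

Raleigh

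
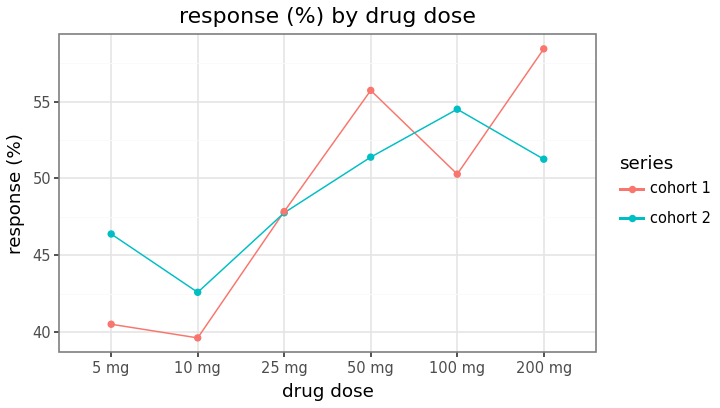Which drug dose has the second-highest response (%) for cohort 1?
Top 3 for cohort 1: 200 mg ≈ 58, 50 mg ≈ 56, 100 mg ≈ 50.

50 mg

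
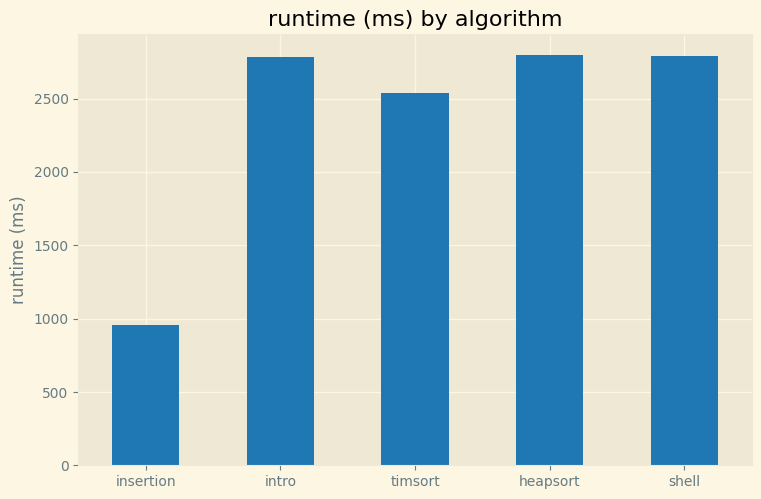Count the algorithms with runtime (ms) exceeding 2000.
Above 2000: intro, timsort, heapsort, shell.

4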